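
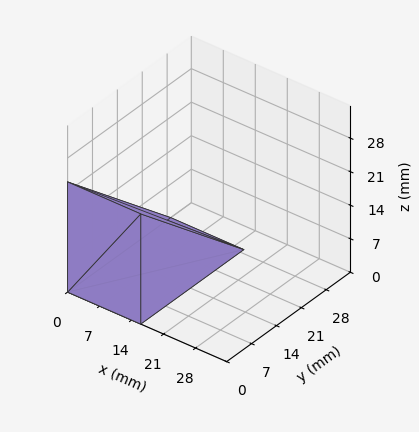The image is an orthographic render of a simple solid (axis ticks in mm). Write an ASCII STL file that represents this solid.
Reading the render: the shape is a wedge (ramp): 16 × 29 mm base, rising to 23 mm along the y=0 edge and sloping linearly to z=0 at y=29 (dimensions read to the nearest mm from the axis ticks). For the STL, each face is triangulated and given an outward normal.

solid part
  facet normal 0.0000 0.0000 -1.0000
    outer loop
      vertex 16.00 29.00 0.00
      vertex 16.00 0.00 0.00
      vertex 0.00 0.00 0.00
    endloop
  endfacet
  facet normal 0.0000 0.0000 -1.0000
    outer loop
      vertex 0.00 29.00 0.00
      vertex 16.00 29.00 0.00
      vertex 0.00 0.00 0.00
    endloop
  endfacet
  facet normal 0.0000 -1.0000 0.0000
    outer loop
      vertex 0.00 0.00 0.00
      vertex 16.00 0.00 0.00
      vertex 16.00 0.00 23.00
    endloop
  endfacet
  facet normal 0.0000 -1.0000 0.0000
    outer loop
      vertex 0.00 0.00 0.00
      vertex 16.00 0.00 23.00
      vertex 0.00 0.00 23.00
    endloop
  endfacet
  facet normal 0.0000 0.6214 0.7835
    outer loop
      vertex 0.00 0.00 23.00
      vertex 16.00 0.00 23.00
      vertex 16.00 29.00 0.00
    endloop
  endfacet
  facet normal 0.0000 0.6214 0.7835
    outer loop
      vertex 0.00 0.00 23.00
      vertex 16.00 29.00 0.00
      vertex 0.00 29.00 0.00
    endloop
  endfacet
  facet normal -1.0000 0.0000 0.0000
    outer loop
      vertex 0.00 0.00 23.00
      vertex 0.00 29.00 0.00
      vertex 0.00 0.00 0.00
    endloop
  endfacet
  facet normal 1.0000 0.0000 0.0000
    outer loop
      vertex 16.00 0.00 0.00
      vertex 16.00 29.00 0.00
      vertex 16.00 0.00 23.00
    endloop
  endfacet
endsolid part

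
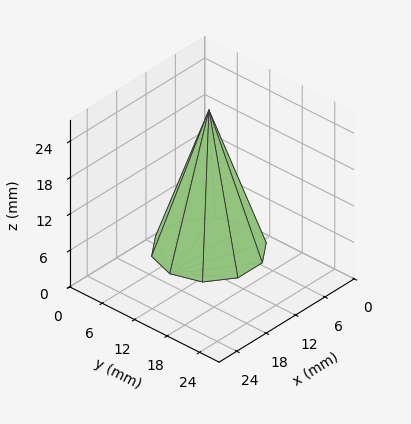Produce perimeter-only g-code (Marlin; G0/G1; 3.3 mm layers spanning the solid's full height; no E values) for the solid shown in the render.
Reading the render: the shape is a regular 10-sided pyramid, base circumscribed radius ≈ 8 mm, apex at z ≈ 23 mm (dimensions read to the nearest mm from the axis ticks). For the g-code, the solid's height is divided into equal slices at the stated Δz and each level perimeter traced with G1 moves after a G0 lift.

; perimeter-only toolpath
G21 ; units = mm
G90 ; absolute positioning
G28 ; home
; layer 1
G0 Z3.3
G0 X14.9 Y8.0
G1 X13.6 Y12.0
G1 X10.1 Y14.5
G1 X5.9 Y14.5
G1 X2.4 Y12.0
G1 X1.1 Y8.0
G1 X2.4 Y4.0
G1 X5.9 Y1.5
G1 X10.1 Y1.5
G1 X13.6 Y4.0
G1 X14.9 Y8.0
; layer 2
G0 Z6.6
G0 X13.7 Y8.0
G1 X12.6 Y11.4
G1 X9.8 Y13.4
G1 X6.2 Y13.4
G1 X3.4 Y11.4
G1 X2.3 Y8.0
G1 X3.4 Y4.6
G1 X6.2 Y2.6
G1 X9.8 Y2.6
G1 X12.6 Y4.6
G1 X13.7 Y8.0
; layer 3
G0 Z9.9
G0 X12.6 Y8.0
G1 X11.7 Y10.7
G1 X9.4 Y12.3
G1 X6.6 Y12.3
G1 X4.3 Y10.7
G1 X3.4 Y8.0
G1 X4.3 Y5.3
G1 X6.6 Y3.7
G1 X9.4 Y3.7
G1 X11.7 Y5.3
G1 X12.6 Y8.0
; layer 4
G0 Z13.1
G0 X11.4 Y8.0
G1 X10.8 Y10.0
G1 X9.1 Y11.3
G1 X6.9 Y11.3
G1 X5.2 Y10.0
G1 X4.6 Y8.0
G1 X5.2 Y6.0
G1 X6.9 Y4.7
G1 X9.1 Y4.7
G1 X10.8 Y6.0
G1 X11.4 Y8.0
; layer 5
G0 Z16.4
G0 X10.3 Y8.0
G1 X9.9 Y9.3
G1 X8.7 Y10.2
G1 X7.3 Y10.2
G1 X6.1 Y9.3
G1 X5.7 Y8.0
G1 X6.1 Y6.7
G1 X7.3 Y5.8
G1 X8.7 Y5.8
G1 X9.9 Y6.7
G1 X10.3 Y8.0
; layer 6
G0 Z19.7
G0 X9.1 Y8.0
G1 X8.9 Y8.7
G1 X8.4 Y9.1
G1 X7.6 Y9.1
G1 X7.1 Y8.7
G1 X6.9 Y8.0
G1 X7.1 Y7.3
G1 X7.6 Y6.9
G1 X8.4 Y6.9
G1 X8.9 Y7.3
G1 X9.1 Y8.0
M2 ; end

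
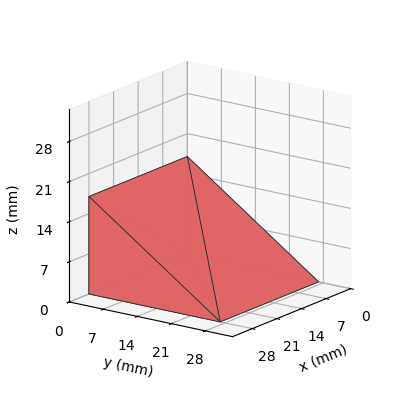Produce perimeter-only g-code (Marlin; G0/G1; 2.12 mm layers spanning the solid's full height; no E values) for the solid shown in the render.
Reading the render: the shape is a wedge (ramp): 28 × 27 mm base, rising to 17 mm along the y=0 edge and sloping linearly to z=0 at y=27 (dimensions read to the nearest mm from the axis ticks). For the g-code, the solid's height is divided into equal slices at the stated Δz and each level perimeter traced with G1 moves after a G0 lift.

; perimeter-only toolpath
G21 ; units = mm
G90 ; absolute positioning
G28 ; home
; layer 1
G0 Z2.12
G0 X0.00 Y0.00
G1 X28.00 Y0.00
G1 X28.00 Y23.62
G1 X0.00 Y23.62
G1 X0.00 Y0.00
; layer 2
G0 Z4.25
G0 X0.00 Y0.00
G1 X28.00 Y0.00
G1 X28.00 Y20.25
G1 X0.00 Y20.25
G1 X0.00 Y0.00
; layer 3
G0 Z6.38
G0 X0.00 Y0.00
G1 X28.00 Y0.00
G1 X28.00 Y16.88
G1 X0.00 Y16.88
G1 X0.00 Y0.00
; layer 4
G0 Z8.50
G0 X0.00 Y0.00
G1 X28.00 Y0.00
G1 X28.00 Y13.50
G1 X0.00 Y13.50
G1 X0.00 Y0.00
; layer 5
G0 Z10.62
G0 X0.00 Y0.00
G1 X28.00 Y0.00
G1 X28.00 Y10.12
G1 X0.00 Y10.12
G1 X0.00 Y0.00
; layer 6
G0 Z12.75
G0 X0.00 Y0.00
G1 X28.00 Y0.00
G1 X28.00 Y6.75
G1 X0.00 Y6.75
G1 X0.00 Y0.00
; layer 7
G0 Z14.88
G0 X0.00 Y0.00
G1 X28.00 Y0.00
G1 X28.00 Y3.38
G1 X0.00 Y3.38
G1 X0.00 Y0.00
M2 ; end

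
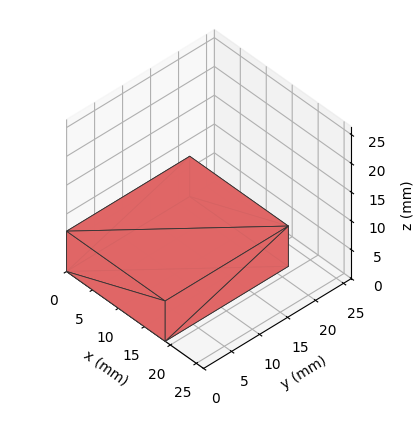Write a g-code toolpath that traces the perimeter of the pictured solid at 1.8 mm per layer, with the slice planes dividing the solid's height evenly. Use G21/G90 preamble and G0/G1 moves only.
Reading the render: the shape is a rectangular box, roughly 19 × 22 mm footprint and 7 mm tall (dimensions read to the nearest mm from the axis ticks). For the g-code, the solid's height is divided into equal slices at the stated Δz and each level perimeter traced with G1 moves after a G0 lift.

; perimeter-only toolpath
G21 ; units = mm
G90 ; absolute positioning
G28 ; home
; layer 1
G0 Z1.8
G0 X0.0 Y0.0
G1 X19.0 Y0.0
G1 X19.0 Y22.0
G1 X0.0 Y22.0
G1 X0.0 Y0.0
; layer 2
G0 Z3.5
G0 X0.0 Y0.0
G1 X19.0 Y0.0
G1 X19.0 Y22.0
G1 X0.0 Y22.0
G1 X0.0 Y0.0
; layer 3
G0 Z5.2
G0 X0.0 Y0.0
G1 X19.0 Y0.0
G1 X19.0 Y22.0
G1 X0.0 Y22.0
G1 X0.0 Y0.0
; layer 4
G0 Z7.0
G0 X0.0 Y0.0
G1 X19.0 Y0.0
G1 X19.0 Y22.0
G1 X0.0 Y22.0
G1 X0.0 Y0.0
M2 ; end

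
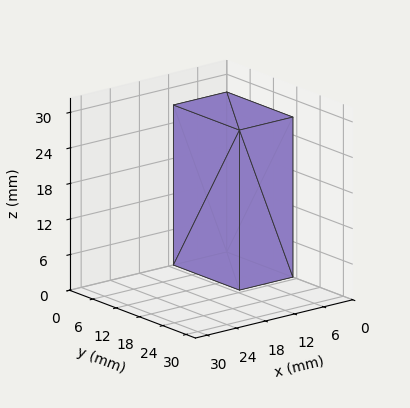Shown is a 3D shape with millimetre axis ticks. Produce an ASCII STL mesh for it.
Reading the render: the shape is a rectangular box, roughly 11 × 17 mm footprint and 27 mm tall (dimensions read to the nearest mm from the axis ticks). For the STL, each face is triangulated and given an outward normal.

solid part
  facet normal 0.0000 0.0000 -1.0000
    outer loop
      vertex 11.000 17.000 0.000
      vertex 11.000 0.000 0.000
      vertex 0.000 0.000 0.000
    endloop
  endfacet
  facet normal 0.0000 0.0000 -1.0000
    outer loop
      vertex 0.000 17.000 0.000
      vertex 11.000 17.000 0.000
      vertex 0.000 0.000 0.000
    endloop
  endfacet
  facet normal 0.0000 0.0000 1.0000
    outer loop
      vertex 0.000 0.000 27.000
      vertex 11.000 0.000 27.000
      vertex 11.000 17.000 27.000
    endloop
  endfacet
  facet normal 0.0000 0.0000 1.0000
    outer loop
      vertex 0.000 0.000 27.000
      vertex 11.000 17.000 27.000
      vertex 0.000 17.000 27.000
    endloop
  endfacet
  facet normal 0.0000 -1.0000 0.0000
    outer loop
      vertex 0.000 0.000 0.000
      vertex 11.000 0.000 0.000
      vertex 11.000 0.000 27.000
    endloop
  endfacet
  facet normal 0.0000 -1.0000 0.0000
    outer loop
      vertex 0.000 0.000 0.000
      vertex 11.000 0.000 27.000
      vertex 0.000 0.000 27.000
    endloop
  endfacet
  facet normal 0.0000 1.0000 0.0000
    outer loop
      vertex 11.000 17.000 27.000
      vertex 11.000 17.000 0.000
      vertex 0.000 17.000 0.000
    endloop
  endfacet
  facet normal 0.0000 1.0000 0.0000
    outer loop
      vertex 0.000 17.000 27.000
      vertex 11.000 17.000 27.000
      vertex 0.000 17.000 0.000
    endloop
  endfacet
  facet normal -1.0000 0.0000 0.0000
    outer loop
      vertex 0.000 17.000 27.000
      vertex 0.000 17.000 0.000
      vertex 0.000 0.000 0.000
    endloop
  endfacet
  facet normal -1.0000 0.0000 0.0000
    outer loop
      vertex 0.000 0.000 27.000
      vertex 0.000 17.000 27.000
      vertex 0.000 0.000 0.000
    endloop
  endfacet
  facet normal 1.0000 0.0000 0.0000
    outer loop
      vertex 11.000 0.000 0.000
      vertex 11.000 17.000 0.000
      vertex 11.000 17.000 27.000
    endloop
  endfacet
  facet normal 1.0000 0.0000 0.0000
    outer loop
      vertex 11.000 0.000 0.000
      vertex 11.000 17.000 27.000
      vertex 11.000 0.000 27.000
    endloop
  endfacet
endsolid part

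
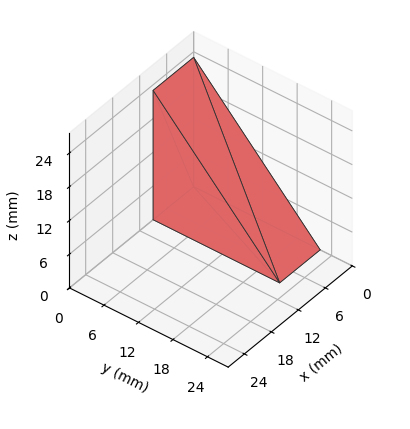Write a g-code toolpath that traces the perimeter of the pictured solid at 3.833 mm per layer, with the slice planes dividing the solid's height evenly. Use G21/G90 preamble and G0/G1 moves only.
Reading the render: the shape is a wedge (ramp): 9 × 22 mm base, rising to 23 mm along the y=0 edge and sloping linearly to z=0 at y=22 (dimensions read to the nearest mm from the axis ticks). For the g-code, the solid's height is divided into equal slices at the stated Δz and each level perimeter traced with G1 moves after a G0 lift.

; perimeter-only toolpath
G21 ; units = mm
G90 ; absolute positioning
G28 ; home
; layer 1
G0 Z3.833
G0 X0.000 Y0.000
G1 X9.000 Y0.000
G1 X9.000 Y18.333
G1 X0.000 Y18.333
G1 X0.000 Y0.000
; layer 2
G0 Z7.667
G0 X0.000 Y0.000
G1 X9.000 Y0.000
G1 X9.000 Y14.667
G1 X0.000 Y14.667
G1 X0.000 Y0.000
; layer 3
G0 Z11.500
G0 X0.000 Y0.000
G1 X9.000 Y0.000
G1 X9.000 Y11.000
G1 X0.000 Y11.000
G1 X0.000 Y0.000
; layer 4
G0 Z15.333
G0 X0.000 Y0.000
G1 X9.000 Y0.000
G1 X9.000 Y7.333
G1 X0.000 Y7.333
G1 X0.000 Y0.000
; layer 5
G0 Z19.167
G0 X0.000 Y0.000
G1 X9.000 Y0.000
G1 X9.000 Y3.667
G1 X0.000 Y3.667
G1 X0.000 Y0.000
M2 ; end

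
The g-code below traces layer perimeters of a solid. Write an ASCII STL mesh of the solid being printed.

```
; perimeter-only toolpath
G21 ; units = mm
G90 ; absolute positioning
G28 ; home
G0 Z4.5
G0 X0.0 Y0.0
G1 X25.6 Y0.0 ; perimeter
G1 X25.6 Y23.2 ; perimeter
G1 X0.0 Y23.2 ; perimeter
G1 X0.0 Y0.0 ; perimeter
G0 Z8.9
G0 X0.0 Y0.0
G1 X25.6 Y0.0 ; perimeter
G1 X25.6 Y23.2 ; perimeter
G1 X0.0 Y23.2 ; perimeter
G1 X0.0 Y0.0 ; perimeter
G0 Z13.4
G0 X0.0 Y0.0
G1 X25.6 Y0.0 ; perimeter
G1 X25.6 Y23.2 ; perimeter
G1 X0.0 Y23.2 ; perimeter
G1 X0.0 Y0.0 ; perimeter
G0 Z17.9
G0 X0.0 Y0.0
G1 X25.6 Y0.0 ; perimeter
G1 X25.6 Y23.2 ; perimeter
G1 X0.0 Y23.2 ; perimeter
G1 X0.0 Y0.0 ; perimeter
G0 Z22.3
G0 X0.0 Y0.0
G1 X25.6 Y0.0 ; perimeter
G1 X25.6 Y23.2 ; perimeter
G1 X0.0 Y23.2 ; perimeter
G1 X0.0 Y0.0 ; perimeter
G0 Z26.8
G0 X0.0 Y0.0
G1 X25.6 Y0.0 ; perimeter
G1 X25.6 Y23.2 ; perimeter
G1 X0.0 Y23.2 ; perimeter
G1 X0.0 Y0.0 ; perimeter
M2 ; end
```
solid part
  facet normal 0.0000 0.0000 -1.0000
    outer loop
      vertex 25.6 23.2 0.0
      vertex 25.6 0.0 0.0
      vertex 0.0 0.0 0.0
    endloop
  endfacet
  facet normal 0.0000 0.0000 -1.0000
    outer loop
      vertex 0.0 23.2 0.0
      vertex 25.6 23.2 0.0
      vertex 0.0 0.0 0.0
    endloop
  endfacet
  facet normal 0.0000 0.0000 1.0000
    outer loop
      vertex 0.0 0.0 26.8
      vertex 25.6 0.0 26.8
      vertex 25.6 23.2 26.8
    endloop
  endfacet
  facet normal 0.0000 0.0000 1.0000
    outer loop
      vertex 0.0 0.0 26.8
      vertex 25.6 23.2 26.8
      vertex 0.0 23.2 26.8
    endloop
  endfacet
  facet normal 0.0000 -1.0000 0.0000
    outer loop
      vertex 0.0 0.0 0.0
      vertex 25.6 0.0 0.0
      vertex 25.6 0.0 26.8
    endloop
  endfacet
  facet normal 0.0000 -1.0000 0.0000
    outer loop
      vertex 0.0 0.0 0.0
      vertex 25.6 0.0 26.8
      vertex 0.0 0.0 26.8
    endloop
  endfacet
  facet normal 0.0000 1.0000 0.0000
    outer loop
      vertex 25.6 23.2 26.8
      vertex 25.6 23.2 0.0
      vertex 0.0 23.2 0.0
    endloop
  endfacet
  facet normal 0.0000 1.0000 0.0000
    outer loop
      vertex 0.0 23.2 26.8
      vertex 25.6 23.2 26.8
      vertex 0.0 23.2 0.0
    endloop
  endfacet
  facet normal -1.0000 0.0000 0.0000
    outer loop
      vertex 0.0 23.2 26.8
      vertex 0.0 23.2 0.0
      vertex 0.0 0.0 0.0
    endloop
  endfacet
  facet normal -1.0000 0.0000 0.0000
    outer loop
      vertex 0.0 0.0 26.8
      vertex 0.0 23.2 26.8
      vertex 0.0 0.0 0.0
    endloop
  endfacet
  facet normal 1.0000 0.0000 0.0000
    outer loop
      vertex 25.6 0.0 0.0
      vertex 25.6 23.2 0.0
      vertex 25.6 23.2 26.8
    endloop
  endfacet
  facet normal 1.0000 0.0000 0.0000
    outer loop
      vertex 25.6 0.0 0.0
      vertex 25.6 23.2 26.8
      vertex 25.6 0.0 26.8
    endloop
  endfacet
endsolid part

The G0 Z moves step by Δz≈4.5 mm. Every layer's G1 loop is the same polygon, so the solid is a straight extrusion of it from z=0 to z≈26.8. Closing with flat bottom and top caps and triangulating gives 12 facets — a rectangular box, roughly 25.6 × 23.2 mm footprint and 26.8 mm tall.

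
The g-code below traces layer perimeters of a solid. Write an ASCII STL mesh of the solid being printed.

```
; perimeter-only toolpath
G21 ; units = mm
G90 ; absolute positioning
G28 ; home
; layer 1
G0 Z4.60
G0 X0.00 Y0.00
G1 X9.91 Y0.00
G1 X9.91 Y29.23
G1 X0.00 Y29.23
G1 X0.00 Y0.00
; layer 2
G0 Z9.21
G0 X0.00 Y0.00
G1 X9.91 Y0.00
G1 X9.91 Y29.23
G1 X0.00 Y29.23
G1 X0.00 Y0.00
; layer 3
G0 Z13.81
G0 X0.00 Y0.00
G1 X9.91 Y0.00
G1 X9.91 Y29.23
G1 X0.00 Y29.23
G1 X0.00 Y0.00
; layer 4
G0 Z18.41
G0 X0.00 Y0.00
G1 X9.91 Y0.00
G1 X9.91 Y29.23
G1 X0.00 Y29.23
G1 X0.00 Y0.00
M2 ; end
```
solid part
  facet normal 0.0000 0.0000 -1.0000
    outer loop
      vertex 9.91 29.23 0.00
      vertex 9.91 0.00 0.00
      vertex 0.00 0.00 0.00
    endloop
  endfacet
  facet normal 0.0000 0.0000 -1.0000
    outer loop
      vertex 0.00 29.23 0.00
      vertex 9.91 29.23 0.00
      vertex 0.00 0.00 0.00
    endloop
  endfacet
  facet normal 0.0000 0.0000 1.0000
    outer loop
      vertex 0.00 0.00 18.41
      vertex 9.91 0.00 18.41
      vertex 9.91 29.23 18.41
    endloop
  endfacet
  facet normal 0.0000 0.0000 1.0000
    outer loop
      vertex 0.00 0.00 18.41
      vertex 9.91 29.23 18.41
      vertex 0.00 29.23 18.41
    endloop
  endfacet
  facet normal 0.0000 -1.0000 0.0000
    outer loop
      vertex 0.00 0.00 0.00
      vertex 9.91 0.00 0.00
      vertex 9.91 0.00 18.41
    endloop
  endfacet
  facet normal 0.0000 -1.0000 0.0000
    outer loop
      vertex 0.00 0.00 0.00
      vertex 9.91 0.00 18.41
      vertex 0.00 0.00 18.41
    endloop
  endfacet
  facet normal 0.0000 1.0000 0.0000
    outer loop
      vertex 9.91 29.23 18.41
      vertex 9.91 29.23 0.00
      vertex 0.00 29.23 0.00
    endloop
  endfacet
  facet normal 0.0000 1.0000 0.0000
    outer loop
      vertex 0.00 29.23 18.41
      vertex 9.91 29.23 18.41
      vertex 0.00 29.23 0.00
    endloop
  endfacet
  facet normal -1.0000 0.0000 0.0000
    outer loop
      vertex 0.00 29.23 18.41
      vertex 0.00 29.23 0.00
      vertex 0.00 0.00 0.00
    endloop
  endfacet
  facet normal -1.0000 0.0000 0.0000
    outer loop
      vertex 0.00 0.00 18.41
      vertex 0.00 29.23 18.41
      vertex 0.00 0.00 0.00
    endloop
  endfacet
  facet normal 1.0000 0.0000 0.0000
    outer loop
      vertex 9.91 0.00 0.00
      vertex 9.91 29.23 0.00
      vertex 9.91 29.23 18.41
    endloop
  endfacet
  facet normal 1.0000 0.0000 0.0000
    outer loop
      vertex 9.91 0.00 0.00
      vertex 9.91 29.23 18.41
      vertex 9.91 0.00 18.41
    endloop
  endfacet
endsolid part

The G0 Z moves step by Δz≈4.60 mm. Every layer's G1 loop is the same polygon, so the solid is a straight extrusion of it from z=0 to z≈18.4. Closing with flat bottom and top caps and triangulating gives 12 facets — a rectangular box, roughly 9.91 × 29.2 mm footprint and 18.4 mm tall.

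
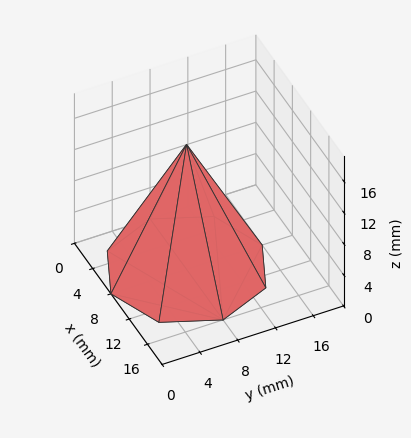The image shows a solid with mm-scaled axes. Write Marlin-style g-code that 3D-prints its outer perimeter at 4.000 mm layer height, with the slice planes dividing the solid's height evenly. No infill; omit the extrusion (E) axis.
Reading the render: the shape is a regular 8-sided pyramid, base circumscribed radius ≈ 8 mm, apex at z ≈ 16 mm (dimensions read to the nearest mm from the axis ticks). For the g-code, the solid's height is divided into equal slices at the stated Δz and each level perimeter traced with G1 moves after a G0 lift.

; perimeter-only toolpath
G21 ; units = mm
G90 ; absolute positioning
G28 ; home
; layer 1
G0 Z4.000
G0 X14.000 Y8.000
G1 X12.243 Y12.243
G1 X8.000 Y14.000
G1 X3.757 Y12.243
G1 X2.000 Y8.000
G1 X3.757 Y3.757
G1 X8.000 Y2.000
G1 X12.243 Y3.757
G1 X14.000 Y8.000
; layer 2
G0 Z8.000
G0 X12.000 Y8.000
G1 X10.829 Y10.829
G1 X8.000 Y12.000
G1 X5.171 Y10.829
G1 X4.000 Y8.000
G1 X5.171 Y5.171
G1 X8.000 Y4.000
G1 X10.829 Y5.171
G1 X12.000 Y8.000
; layer 3
G0 Z12.000
G0 X10.000 Y8.000
G1 X9.414 Y9.414
G1 X8.000 Y10.000
G1 X6.586 Y9.414
G1 X6.000 Y8.000
G1 X6.586 Y6.586
G1 X8.000 Y6.000
G1 X9.414 Y6.586
G1 X10.000 Y8.000
M2 ; end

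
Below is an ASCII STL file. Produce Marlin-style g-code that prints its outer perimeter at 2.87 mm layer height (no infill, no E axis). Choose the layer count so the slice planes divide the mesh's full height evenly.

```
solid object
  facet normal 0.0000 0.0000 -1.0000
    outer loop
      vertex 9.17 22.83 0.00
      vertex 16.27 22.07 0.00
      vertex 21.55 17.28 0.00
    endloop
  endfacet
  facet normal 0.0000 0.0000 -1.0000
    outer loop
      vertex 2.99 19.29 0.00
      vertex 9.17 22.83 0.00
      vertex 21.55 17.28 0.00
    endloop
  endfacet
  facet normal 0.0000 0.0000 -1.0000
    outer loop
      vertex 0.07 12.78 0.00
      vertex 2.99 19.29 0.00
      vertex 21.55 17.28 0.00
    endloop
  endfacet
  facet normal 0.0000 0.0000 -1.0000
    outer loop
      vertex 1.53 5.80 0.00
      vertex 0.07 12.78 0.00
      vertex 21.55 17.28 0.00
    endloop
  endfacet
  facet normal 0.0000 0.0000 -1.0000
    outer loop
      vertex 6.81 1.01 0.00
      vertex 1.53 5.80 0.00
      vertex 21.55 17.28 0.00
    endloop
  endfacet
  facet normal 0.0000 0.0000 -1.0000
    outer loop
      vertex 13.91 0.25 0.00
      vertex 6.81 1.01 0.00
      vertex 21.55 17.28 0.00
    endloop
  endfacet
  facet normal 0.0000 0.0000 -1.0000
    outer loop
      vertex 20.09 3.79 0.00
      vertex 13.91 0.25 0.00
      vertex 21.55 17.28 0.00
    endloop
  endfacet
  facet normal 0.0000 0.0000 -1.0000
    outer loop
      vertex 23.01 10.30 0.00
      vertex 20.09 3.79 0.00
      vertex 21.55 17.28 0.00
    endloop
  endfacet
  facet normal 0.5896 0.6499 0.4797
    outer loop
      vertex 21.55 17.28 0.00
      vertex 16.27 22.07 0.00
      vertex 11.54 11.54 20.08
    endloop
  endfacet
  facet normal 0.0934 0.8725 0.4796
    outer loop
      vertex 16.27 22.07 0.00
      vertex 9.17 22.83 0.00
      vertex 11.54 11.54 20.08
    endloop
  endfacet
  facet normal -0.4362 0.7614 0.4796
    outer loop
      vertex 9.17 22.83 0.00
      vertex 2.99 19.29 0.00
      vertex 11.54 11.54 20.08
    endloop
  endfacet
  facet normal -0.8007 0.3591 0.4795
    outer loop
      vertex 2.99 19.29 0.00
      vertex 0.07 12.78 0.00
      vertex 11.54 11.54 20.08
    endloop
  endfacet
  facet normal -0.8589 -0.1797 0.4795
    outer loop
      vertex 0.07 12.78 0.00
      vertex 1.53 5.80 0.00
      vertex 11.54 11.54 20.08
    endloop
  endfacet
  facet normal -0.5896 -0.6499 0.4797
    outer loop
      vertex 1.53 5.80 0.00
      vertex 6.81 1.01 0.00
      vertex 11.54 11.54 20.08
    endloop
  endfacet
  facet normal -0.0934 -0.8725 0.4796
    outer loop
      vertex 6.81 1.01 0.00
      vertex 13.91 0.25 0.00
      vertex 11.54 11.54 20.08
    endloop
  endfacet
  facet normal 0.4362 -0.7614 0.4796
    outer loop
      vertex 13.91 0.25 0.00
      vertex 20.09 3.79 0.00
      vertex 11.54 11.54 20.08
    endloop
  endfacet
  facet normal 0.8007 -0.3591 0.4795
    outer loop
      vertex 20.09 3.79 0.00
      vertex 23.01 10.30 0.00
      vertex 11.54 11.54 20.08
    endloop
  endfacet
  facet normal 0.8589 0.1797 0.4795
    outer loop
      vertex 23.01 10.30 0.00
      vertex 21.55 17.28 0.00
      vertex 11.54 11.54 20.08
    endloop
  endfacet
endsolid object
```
; perimeter-only toolpath
G21 ; units = mm
G90 ; absolute positioning
G28 ; home
; layer 1
G0 Z2.87
G0 X20.12 Y16.46
G1 X15.59 Y20.57
G1 X9.51 Y21.22
G1 X4.21 Y18.18
G1 X1.71 Y12.60
G1 X2.96 Y6.62
G1 X7.49 Y2.51
G1 X13.57 Y1.86
G1 X18.87 Y4.90
G1 X21.37 Y10.48
G1 X20.12 Y16.46
; layer 2
G0 Z5.74
G0 X18.69 Y15.64
G1 X14.92 Y19.06
G1 X9.85 Y19.60
G1 X5.43 Y17.08
G1 X3.35 Y12.43
G1 X4.39 Y7.44
G1 X8.16 Y4.02
G1 X13.23 Y3.48
G1 X17.65 Y6.00
G1 X19.73 Y10.65
G1 X18.69 Y15.64
; layer 3
G0 Z8.61
G0 X17.26 Y14.82
G1 X14.24 Y17.56
G1 X10.19 Y17.99
G1 X6.65 Y15.97
G1 X4.99 Y12.25
G1 X5.82 Y8.26
G1 X8.84 Y5.52
G1 X12.89 Y5.09
G1 X16.43 Y7.11
G1 X18.09 Y10.83
G1 X17.26 Y14.82
; layer 4
G0 Z11.47
G0 X15.83 Y14.00
G1 X13.57 Y16.05
G1 X10.52 Y16.38
G1 X7.88 Y14.86
G1 X6.62 Y12.07
G1 X7.25 Y9.08
G1 X9.51 Y7.03
G1 X12.56 Y6.70
G1 X15.20 Y8.22
G1 X16.46 Y11.01
G1 X15.83 Y14.00
; layer 5
G0 Z14.34
G0 X14.40 Y13.18
G1 X12.89 Y14.55
G1 X10.86 Y14.77
G1 X9.10 Y13.75
G1 X8.26 Y11.89
G1 X8.68 Y9.90
G1 X10.19 Y8.53
G1 X12.22 Y8.31
G1 X13.98 Y9.33
G1 X14.82 Y11.19
G1 X14.40 Y13.18
; layer 6
G0 Z17.21
G0 X12.97 Y12.36
G1 X12.22 Y13.04
G1 X11.20 Y13.15
G1 X10.32 Y12.65
G1 X9.90 Y11.72
G1 X10.11 Y10.72
G1 X10.86 Y10.04
G1 X11.88 Y9.93
G1 X12.76 Y10.43
G1 X13.18 Y11.36
G1 X12.97 Y12.36
M2 ; end

The solid is a regular 10-sided pyramid, base circumscribed radius ≈ 11.5 mm, apex at z ≈ 20.1 mm. Slicing at Δz = 2.87 mm — 7 equal slices spanning the solid's height, so layer i sits at z = i·h/7 — gives 6 non-empty perimeters. Each is a 10-segment closed polygon; G0 lifts to the layer z and rapids to the start vertex, then G1 traces the edges. The cross-section shrinks linearly with z (the slice at the apex is degenerate and omitted).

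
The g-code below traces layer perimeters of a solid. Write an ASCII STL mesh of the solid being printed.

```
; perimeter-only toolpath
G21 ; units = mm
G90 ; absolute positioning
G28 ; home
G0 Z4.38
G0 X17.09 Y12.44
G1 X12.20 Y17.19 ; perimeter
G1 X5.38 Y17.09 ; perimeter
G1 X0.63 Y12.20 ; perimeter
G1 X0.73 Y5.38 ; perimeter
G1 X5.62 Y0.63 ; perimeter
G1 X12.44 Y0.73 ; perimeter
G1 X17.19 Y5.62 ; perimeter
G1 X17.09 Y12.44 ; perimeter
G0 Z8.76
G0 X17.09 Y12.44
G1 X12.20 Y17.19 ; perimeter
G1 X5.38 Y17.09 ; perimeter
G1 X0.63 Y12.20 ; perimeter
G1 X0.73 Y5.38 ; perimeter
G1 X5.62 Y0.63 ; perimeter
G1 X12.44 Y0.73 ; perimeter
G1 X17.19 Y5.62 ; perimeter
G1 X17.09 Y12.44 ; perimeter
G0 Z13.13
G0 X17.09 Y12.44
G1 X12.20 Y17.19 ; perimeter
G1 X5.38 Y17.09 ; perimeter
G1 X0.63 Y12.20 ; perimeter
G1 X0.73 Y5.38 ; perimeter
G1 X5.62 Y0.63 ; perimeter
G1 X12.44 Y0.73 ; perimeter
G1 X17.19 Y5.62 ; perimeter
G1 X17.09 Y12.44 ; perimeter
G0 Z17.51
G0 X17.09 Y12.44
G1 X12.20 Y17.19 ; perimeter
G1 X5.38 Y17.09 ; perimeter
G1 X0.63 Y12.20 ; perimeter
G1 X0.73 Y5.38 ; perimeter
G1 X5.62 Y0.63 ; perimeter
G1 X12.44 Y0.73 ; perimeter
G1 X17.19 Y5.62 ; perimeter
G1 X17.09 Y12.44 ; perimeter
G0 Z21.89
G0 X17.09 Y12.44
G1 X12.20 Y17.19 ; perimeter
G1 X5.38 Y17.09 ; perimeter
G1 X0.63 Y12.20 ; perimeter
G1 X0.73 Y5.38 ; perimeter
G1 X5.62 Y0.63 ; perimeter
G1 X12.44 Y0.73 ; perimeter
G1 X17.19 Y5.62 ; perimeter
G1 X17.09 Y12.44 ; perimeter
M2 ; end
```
solid part
  facet normal 0.0000 0.0000 -1.0000
    outer loop
      vertex 5.38 17.09 0.00
      vertex 12.20 17.19 0.00
      vertex 17.09 12.44 0.00
    endloop
  endfacet
  facet normal 0.0000 0.0000 -1.0000
    outer loop
      vertex 0.63 12.20 0.00
      vertex 5.38 17.09 0.00
      vertex 17.09 12.44 0.00
    endloop
  endfacet
  facet normal 0.0000 0.0000 -1.0000
    outer loop
      vertex 0.73 5.38 0.00
      vertex 0.63 12.20 0.00
      vertex 17.09 12.44 0.00
    endloop
  endfacet
  facet normal 0.0000 0.0000 -1.0000
    outer loop
      vertex 5.62 0.63 0.00
      vertex 0.73 5.38 0.00
      vertex 17.09 12.44 0.00
    endloop
  endfacet
  facet normal 0.0000 0.0000 -1.0000
    outer loop
      vertex 12.44 0.73 0.00
      vertex 5.62 0.63 0.00
      vertex 17.09 12.44 0.00
    endloop
  endfacet
  facet normal 0.0000 0.0000 -1.0000
    outer loop
      vertex 17.19 5.62 0.00
      vertex 12.44 0.73 0.00
      vertex 17.09 12.44 0.00
    endloop
  endfacet
  facet normal 0.0000 0.0000 1.0000
    outer loop
      vertex 17.09 12.44 21.89
      vertex 12.20 17.19 21.89
      vertex 5.38 17.09 21.89
    endloop
  endfacet
  facet normal 0.0000 0.0000 1.0000
    outer loop
      vertex 17.09 12.44 21.89
      vertex 5.38 17.09 21.89
      vertex 0.63 12.20 21.89
    endloop
  endfacet
  facet normal 0.0000 0.0000 1.0000
    outer loop
      vertex 17.09 12.44 21.89
      vertex 0.63 12.20 21.89
      vertex 0.73 5.38 21.89
    endloop
  endfacet
  facet normal 0.0000 0.0000 1.0000
    outer loop
      vertex 17.09 12.44 21.89
      vertex 0.73 5.38 21.89
      vertex 5.62 0.63 21.89
    endloop
  endfacet
  facet normal 0.0000 0.0000 1.0000
    outer loop
      vertex 17.09 12.44 21.89
      vertex 5.62 0.63 21.89
      vertex 12.44 0.73 21.89
    endloop
  endfacet
  facet normal 0.0000 0.0000 1.0000
    outer loop
      vertex 17.09 12.44 21.89
      vertex 12.44 0.73 21.89
      vertex 17.19 5.62 21.89
    endloop
  endfacet
  facet normal 0.6968 0.7173 0.0000
    outer loop
      vertex 17.09 12.44 0.00
      vertex 12.20 17.19 0.00
      vertex 12.20 17.19 21.89
    endloop
  endfacet
  facet normal 0.6968 0.7173 0.0000
    outer loop
      vertex 17.09 12.44 0.00
      vertex 12.20 17.19 21.89
      vertex 17.09 12.44 21.89
    endloop
  endfacet
  facet normal -0.0147 0.9999 0.0000
    outer loop
      vertex 12.20 17.19 0.00
      vertex 5.38 17.09 0.00
      vertex 5.38 17.09 21.89
    endloop
  endfacet
  facet normal -0.0147 0.9999 0.0000
    outer loop
      vertex 12.20 17.19 0.00
      vertex 5.38 17.09 21.89
      vertex 12.20 17.19 21.89
    endloop
  endfacet
  facet normal -0.7173 0.6968 0.0000
    outer loop
      vertex 5.38 17.09 0.00
      vertex 0.63 12.20 0.00
      vertex 0.63 12.20 21.89
    endloop
  endfacet
  facet normal -0.7173 0.6968 0.0000
    outer loop
      vertex 5.38 17.09 0.00
      vertex 0.63 12.20 21.89
      vertex 5.38 17.09 21.89
    endloop
  endfacet
  facet normal -0.9999 -0.0147 0.0000
    outer loop
      vertex 0.63 12.20 0.00
      vertex 0.73 5.38 0.00
      vertex 0.73 5.38 21.89
    endloop
  endfacet
  facet normal -0.9999 -0.0147 0.0000
    outer loop
      vertex 0.63 12.20 0.00
      vertex 0.73 5.38 21.89
      vertex 0.63 12.20 21.89
    endloop
  endfacet
  facet normal -0.6968 -0.7173 0.0000
    outer loop
      vertex 0.73 5.38 0.00
      vertex 5.62 0.63 0.00
      vertex 5.62 0.63 21.89
    endloop
  endfacet
  facet normal -0.6968 -0.7173 0.0000
    outer loop
      vertex 0.73 5.38 0.00
      vertex 5.62 0.63 21.89
      vertex 0.73 5.38 21.89
    endloop
  endfacet
  facet normal 0.0147 -0.9999 0.0000
    outer loop
      vertex 5.62 0.63 0.00
      vertex 12.44 0.73 0.00
      vertex 12.44 0.73 21.89
    endloop
  endfacet
  facet normal 0.0147 -0.9999 0.0000
    outer loop
      vertex 5.62 0.63 0.00
      vertex 12.44 0.73 21.89
      vertex 5.62 0.63 21.89
    endloop
  endfacet
  facet normal 0.7173 -0.6968 0.0000
    outer loop
      vertex 12.44 0.73 0.00
      vertex 17.19 5.62 0.00
      vertex 17.19 5.62 21.89
    endloop
  endfacet
  facet normal 0.7173 -0.6968 0.0000
    outer loop
      vertex 12.44 0.73 0.00
      vertex 17.19 5.62 21.89
      vertex 12.44 0.73 21.89
    endloop
  endfacet
  facet normal 0.9999 0.0147 0.0000
    outer loop
      vertex 17.19 5.62 0.00
      vertex 17.09 12.44 0.00
      vertex 17.09 12.44 21.89
    endloop
  endfacet
  facet normal 0.9999 0.0147 0.0000
    outer loop
      vertex 17.19 5.62 0.00
      vertex 17.09 12.44 21.89
      vertex 17.19 5.62 21.89
    endloop
  endfacet
endsolid part

The G0 Z moves step by Δz≈4.38 mm. Every layer's G1 loop is the same polygon, so the solid is a straight extrusion of it from z=0 to z≈21.9. Closing with flat bottom and top caps and triangulating gives 28 facets — a regular 8-sided prism (a cylinder approximated with 8 flat sides), circumscribed radius ≈ 8.91 mm, height ≈ 21.9 mm.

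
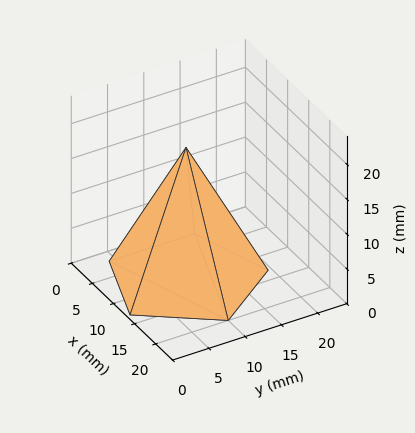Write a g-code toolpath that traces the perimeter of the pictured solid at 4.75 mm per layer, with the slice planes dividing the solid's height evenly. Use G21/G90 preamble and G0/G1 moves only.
Reading the render: the shape is a regular 5-sided pyramid, base circumscribed radius ≈ 10 mm, apex at z ≈ 19 mm (dimensions read to the nearest mm from the axis ticks). For the g-code, the solid's height is divided into equal slices at the stated Δz and each level perimeter traced with G1 moves after a G0 lift.

; perimeter-only toolpath
G21 ; units = mm
G90 ; absolute positioning
G28 ; home
; layer 1
G0 Z4.75
G0 X17.50 Y10.00
G1 X12.32 Y17.13
G1 X3.93 Y14.41
G1 X3.93 Y5.59
G1 X12.32 Y2.87
G1 X17.50 Y10.00
; layer 2
G0 Z9.50
G0 X15.00 Y10.00
G1 X11.54 Y14.76
G1 X5.96 Y12.94
G1 X5.96 Y7.06
G1 X11.54 Y5.25
G1 X15.00 Y10.00
; layer 3
G0 Z14.25
G0 X12.50 Y10.00
G1 X10.77 Y12.38
G1 X7.98 Y11.47
G1 X7.98 Y8.53
G1 X10.77 Y7.62
G1 X12.50 Y10.00
M2 ; end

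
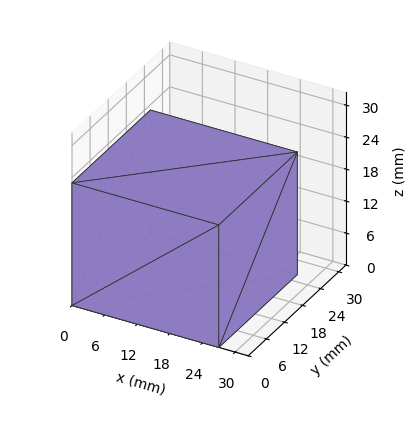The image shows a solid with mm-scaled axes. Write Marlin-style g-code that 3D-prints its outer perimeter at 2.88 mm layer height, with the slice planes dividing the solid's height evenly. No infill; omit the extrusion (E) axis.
Reading the render: the shape is a rectangular box, roughly 27 × 26 mm footprint and 23 mm tall (dimensions read to the nearest mm from the axis ticks). For the g-code, the solid's height is divided into equal slices at the stated Δz and each level perimeter traced with G1 moves after a G0 lift.

; perimeter-only toolpath
G21 ; units = mm
G90 ; absolute positioning
G28 ; home
; layer 1
G0 Z2.88
G0 X0.00 Y0.00
G1 X27.00 Y0.00
G1 X27.00 Y26.00
G1 X0.00 Y26.00
G1 X0.00 Y0.00
; layer 2
G0 Z5.75
G0 X0.00 Y0.00
G1 X27.00 Y0.00
G1 X27.00 Y26.00
G1 X0.00 Y26.00
G1 X0.00 Y0.00
; layer 3
G0 Z8.62
G0 X0.00 Y0.00
G1 X27.00 Y0.00
G1 X27.00 Y26.00
G1 X0.00 Y26.00
G1 X0.00 Y0.00
; layer 4
G0 Z11.50
G0 X0.00 Y0.00
G1 X27.00 Y0.00
G1 X27.00 Y26.00
G1 X0.00 Y26.00
G1 X0.00 Y0.00
; layer 5
G0 Z14.38
G0 X0.00 Y0.00
G1 X27.00 Y0.00
G1 X27.00 Y26.00
G1 X0.00 Y26.00
G1 X0.00 Y0.00
; layer 6
G0 Z17.25
G0 X0.00 Y0.00
G1 X27.00 Y0.00
G1 X27.00 Y26.00
G1 X0.00 Y26.00
G1 X0.00 Y0.00
; layer 7
G0 Z20.12
G0 X0.00 Y0.00
G1 X27.00 Y0.00
G1 X27.00 Y26.00
G1 X0.00 Y26.00
G1 X0.00 Y0.00
; layer 8
G0 Z23.00
G0 X0.00 Y0.00
G1 X27.00 Y0.00
G1 X27.00 Y26.00
G1 X0.00 Y26.00
G1 X0.00 Y0.00
M2 ; end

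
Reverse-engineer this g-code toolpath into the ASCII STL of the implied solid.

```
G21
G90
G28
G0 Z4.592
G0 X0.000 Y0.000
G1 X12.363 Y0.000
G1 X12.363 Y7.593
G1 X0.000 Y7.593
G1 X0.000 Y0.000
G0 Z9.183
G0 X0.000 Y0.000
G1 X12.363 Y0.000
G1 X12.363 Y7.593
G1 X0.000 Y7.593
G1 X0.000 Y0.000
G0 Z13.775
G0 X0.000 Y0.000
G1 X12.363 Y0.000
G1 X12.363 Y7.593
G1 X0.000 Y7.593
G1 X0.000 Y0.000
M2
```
solid part
  facet normal 0.0000 0.0000 -1.0000
    outer loop
      vertex 12.363 7.593 0.000
      vertex 12.363 0.000 0.000
      vertex 0.000 0.000 0.000
    endloop
  endfacet
  facet normal 0.0000 0.0000 -1.0000
    outer loop
      vertex 0.000 7.593 0.000
      vertex 12.363 7.593 0.000
      vertex 0.000 0.000 0.000
    endloop
  endfacet
  facet normal 0.0000 0.0000 1.0000
    outer loop
      vertex 0.000 0.000 13.775
      vertex 12.363 0.000 13.775
      vertex 12.363 7.593 13.775
    endloop
  endfacet
  facet normal 0.0000 0.0000 1.0000
    outer loop
      vertex 0.000 0.000 13.775
      vertex 12.363 7.593 13.775
      vertex 0.000 7.593 13.775
    endloop
  endfacet
  facet normal 0.0000 -1.0000 0.0000
    outer loop
      vertex 0.000 0.000 0.000
      vertex 12.363 0.000 0.000
      vertex 12.363 0.000 13.775
    endloop
  endfacet
  facet normal 0.0000 -1.0000 0.0000
    outer loop
      vertex 0.000 0.000 0.000
      vertex 12.363 0.000 13.775
      vertex 0.000 0.000 13.775
    endloop
  endfacet
  facet normal 0.0000 1.0000 0.0000
    outer loop
      vertex 12.363 7.593 13.775
      vertex 12.363 7.593 0.000
      vertex 0.000 7.593 0.000
    endloop
  endfacet
  facet normal 0.0000 1.0000 0.0000
    outer loop
      vertex 0.000 7.593 13.775
      vertex 12.363 7.593 13.775
      vertex 0.000 7.593 0.000
    endloop
  endfacet
  facet normal -1.0000 0.0000 0.0000
    outer loop
      vertex 0.000 7.593 13.775
      vertex 0.000 7.593 0.000
      vertex 0.000 0.000 0.000
    endloop
  endfacet
  facet normal -1.0000 0.0000 0.0000
    outer loop
      vertex 0.000 0.000 13.775
      vertex 0.000 7.593 13.775
      vertex 0.000 0.000 0.000
    endloop
  endfacet
  facet normal 1.0000 0.0000 0.0000
    outer loop
      vertex 12.363 0.000 0.000
      vertex 12.363 7.593 0.000
      vertex 12.363 7.593 13.775
    endloop
  endfacet
  facet normal 1.0000 0.0000 0.0000
    outer loop
      vertex 12.363 0.000 0.000
      vertex 12.363 7.593 13.775
      vertex 12.363 0.000 13.775
    endloop
  endfacet
endsolid part

The G0 Z moves step by Δz≈4.592 mm. Every layer's G1 loop is the same polygon, so the solid is a straight extrusion of it from z=0 to z≈13.8. Closing with flat bottom and top caps and triangulating gives 12 facets — a rectangular box, roughly 12.4 × 7.59 mm footprint and 13.8 mm tall.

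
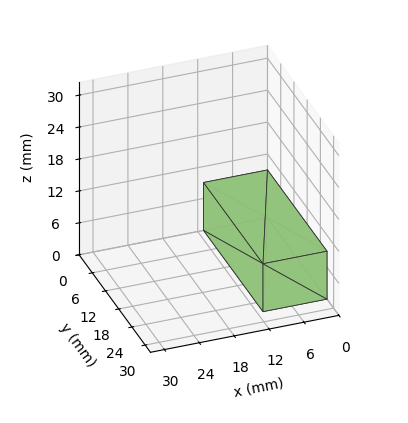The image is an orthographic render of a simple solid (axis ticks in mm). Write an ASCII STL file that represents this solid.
Reading the render: the shape is a rectangular box, roughly 11 × 27 mm footprint and 9 mm tall (dimensions read to the nearest mm from the axis ticks). For the STL, each face is triangulated and given an outward normal.

solid part
  facet normal 0.0000 0.0000 -1.0000
    outer loop
      vertex 11.000 27.000 0.000
      vertex 11.000 0.000 0.000
      vertex 0.000 0.000 0.000
    endloop
  endfacet
  facet normal 0.0000 0.0000 -1.0000
    outer loop
      vertex 0.000 27.000 0.000
      vertex 11.000 27.000 0.000
      vertex 0.000 0.000 0.000
    endloop
  endfacet
  facet normal 0.0000 0.0000 1.0000
    outer loop
      vertex 0.000 0.000 9.000
      vertex 11.000 0.000 9.000
      vertex 11.000 27.000 9.000
    endloop
  endfacet
  facet normal 0.0000 0.0000 1.0000
    outer loop
      vertex 0.000 0.000 9.000
      vertex 11.000 27.000 9.000
      vertex 0.000 27.000 9.000
    endloop
  endfacet
  facet normal 0.0000 -1.0000 0.0000
    outer loop
      vertex 0.000 0.000 0.000
      vertex 11.000 0.000 0.000
      vertex 11.000 0.000 9.000
    endloop
  endfacet
  facet normal 0.0000 -1.0000 0.0000
    outer loop
      vertex 0.000 0.000 0.000
      vertex 11.000 0.000 9.000
      vertex 0.000 0.000 9.000
    endloop
  endfacet
  facet normal 0.0000 1.0000 0.0000
    outer loop
      vertex 11.000 27.000 9.000
      vertex 11.000 27.000 0.000
      vertex 0.000 27.000 0.000
    endloop
  endfacet
  facet normal 0.0000 1.0000 0.0000
    outer loop
      vertex 0.000 27.000 9.000
      vertex 11.000 27.000 9.000
      vertex 0.000 27.000 0.000
    endloop
  endfacet
  facet normal -1.0000 0.0000 0.0000
    outer loop
      vertex 0.000 27.000 9.000
      vertex 0.000 27.000 0.000
      vertex 0.000 0.000 0.000
    endloop
  endfacet
  facet normal -1.0000 0.0000 0.0000
    outer loop
      vertex 0.000 0.000 9.000
      vertex 0.000 27.000 9.000
      vertex 0.000 0.000 0.000
    endloop
  endfacet
  facet normal 1.0000 0.0000 0.0000
    outer loop
      vertex 11.000 0.000 0.000
      vertex 11.000 27.000 0.000
      vertex 11.000 27.000 9.000
    endloop
  endfacet
  facet normal 1.0000 0.0000 0.0000
    outer loop
      vertex 11.000 0.000 0.000
      vertex 11.000 27.000 9.000
      vertex 11.000 0.000 9.000
    endloop
  endfacet
endsolid part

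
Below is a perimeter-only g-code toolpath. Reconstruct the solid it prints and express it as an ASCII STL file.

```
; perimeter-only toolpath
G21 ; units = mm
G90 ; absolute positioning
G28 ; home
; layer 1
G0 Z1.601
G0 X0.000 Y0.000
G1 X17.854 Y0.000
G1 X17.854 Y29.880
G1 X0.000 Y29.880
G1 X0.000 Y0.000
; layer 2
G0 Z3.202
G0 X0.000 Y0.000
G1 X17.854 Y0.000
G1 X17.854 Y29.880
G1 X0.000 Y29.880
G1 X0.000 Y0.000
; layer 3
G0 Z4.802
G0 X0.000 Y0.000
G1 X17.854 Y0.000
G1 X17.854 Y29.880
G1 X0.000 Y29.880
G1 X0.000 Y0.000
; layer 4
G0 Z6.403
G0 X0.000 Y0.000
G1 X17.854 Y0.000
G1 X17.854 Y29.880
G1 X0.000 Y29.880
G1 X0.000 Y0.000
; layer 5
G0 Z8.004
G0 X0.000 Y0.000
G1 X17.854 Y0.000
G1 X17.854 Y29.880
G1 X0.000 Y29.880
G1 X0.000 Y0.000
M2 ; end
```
solid part
  facet normal 0.0000 0.0000 -1.0000
    outer loop
      vertex 17.854 29.880 0.000
      vertex 17.854 0.000 0.000
      vertex 0.000 0.000 0.000
    endloop
  endfacet
  facet normal 0.0000 0.0000 -1.0000
    outer loop
      vertex 0.000 29.880 0.000
      vertex 17.854 29.880 0.000
      vertex 0.000 0.000 0.000
    endloop
  endfacet
  facet normal 0.0000 0.0000 1.0000
    outer loop
      vertex 0.000 0.000 8.004
      vertex 17.854 0.000 8.004
      vertex 17.854 29.880 8.004
    endloop
  endfacet
  facet normal 0.0000 0.0000 1.0000
    outer loop
      vertex 0.000 0.000 8.004
      vertex 17.854 29.880 8.004
      vertex 0.000 29.880 8.004
    endloop
  endfacet
  facet normal 0.0000 -1.0000 0.0000
    outer loop
      vertex 0.000 0.000 0.000
      vertex 17.854 0.000 0.000
      vertex 17.854 0.000 8.004
    endloop
  endfacet
  facet normal 0.0000 -1.0000 0.0000
    outer loop
      vertex 0.000 0.000 0.000
      vertex 17.854 0.000 8.004
      vertex 0.000 0.000 8.004
    endloop
  endfacet
  facet normal 0.0000 1.0000 0.0000
    outer loop
      vertex 17.854 29.880 8.004
      vertex 17.854 29.880 0.000
      vertex 0.000 29.880 0.000
    endloop
  endfacet
  facet normal 0.0000 1.0000 0.0000
    outer loop
      vertex 0.000 29.880 8.004
      vertex 17.854 29.880 8.004
      vertex 0.000 29.880 0.000
    endloop
  endfacet
  facet normal -1.0000 0.0000 0.0000
    outer loop
      vertex 0.000 29.880 8.004
      vertex 0.000 29.880 0.000
      vertex 0.000 0.000 0.000
    endloop
  endfacet
  facet normal -1.0000 0.0000 0.0000
    outer loop
      vertex 0.000 0.000 8.004
      vertex 0.000 29.880 8.004
      vertex 0.000 0.000 0.000
    endloop
  endfacet
  facet normal 1.0000 0.0000 0.0000
    outer loop
      vertex 17.854 0.000 0.000
      vertex 17.854 29.880 0.000
      vertex 17.854 29.880 8.004
    endloop
  endfacet
  facet normal 1.0000 0.0000 0.0000
    outer loop
      vertex 17.854 0.000 0.000
      vertex 17.854 29.880 8.004
      vertex 17.854 0.000 8.004
    endloop
  endfacet
endsolid part

The G0 Z moves step by Δz≈1.601 mm. Every layer's G1 loop is the same polygon, so the solid is a straight extrusion of it from z=0 to z≈8. Closing with flat bottom and top caps and triangulating gives 12 facets — a rectangular box, roughly 17.9 × 29.9 mm footprint and 8 mm tall.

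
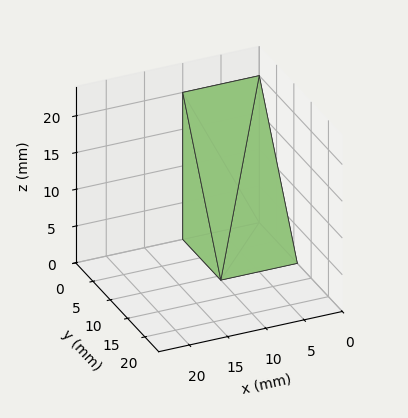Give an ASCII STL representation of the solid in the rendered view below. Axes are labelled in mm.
Reading the render: the shape is a wedge (ramp): 10 × 11 mm base, rising to 20 mm along the y=0 edge and sloping linearly to z=0 at y=11 (dimensions read to the nearest mm from the axis ticks). For the STL, each face is triangulated and given an outward normal.

solid part
  facet normal 0.0000 0.0000 -1.0000
    outer loop
      vertex 10.00 11.00 0.00
      vertex 10.00 0.00 0.00
      vertex 0.00 0.00 0.00
    endloop
  endfacet
  facet normal 0.0000 0.0000 -1.0000
    outer loop
      vertex 0.00 11.00 0.00
      vertex 10.00 11.00 0.00
      vertex 0.00 0.00 0.00
    endloop
  endfacet
  facet normal 0.0000 -1.0000 0.0000
    outer loop
      vertex 0.00 0.00 0.00
      vertex 10.00 0.00 0.00
      vertex 10.00 0.00 20.00
    endloop
  endfacet
  facet normal 0.0000 -1.0000 0.0000
    outer loop
      vertex 0.00 0.00 0.00
      vertex 10.00 0.00 20.00
      vertex 0.00 0.00 20.00
    endloop
  endfacet
  facet normal 0.0000 0.8762 0.4819
    outer loop
      vertex 0.00 0.00 20.00
      vertex 10.00 0.00 20.00
      vertex 10.00 11.00 0.00
    endloop
  endfacet
  facet normal 0.0000 0.8762 0.4819
    outer loop
      vertex 0.00 0.00 20.00
      vertex 10.00 11.00 0.00
      vertex 0.00 11.00 0.00
    endloop
  endfacet
  facet normal -1.0000 0.0000 0.0000
    outer loop
      vertex 0.00 0.00 20.00
      vertex 0.00 11.00 0.00
      vertex 0.00 0.00 0.00
    endloop
  endfacet
  facet normal 1.0000 0.0000 0.0000
    outer loop
      vertex 10.00 0.00 0.00
      vertex 10.00 11.00 0.00
      vertex 10.00 0.00 20.00
    endloop
  endfacet
endsolid part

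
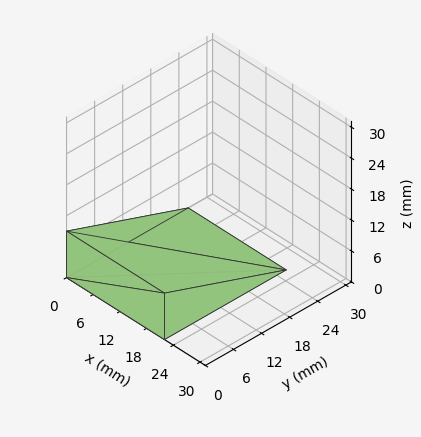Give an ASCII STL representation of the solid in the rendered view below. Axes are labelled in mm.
Reading the render: the shape is a wedge (ramp): 22 × 26 mm base, rising to 9 mm along the y=0 edge and sloping linearly to z=0 at y=26 (dimensions read to the nearest mm from the axis ticks). For the STL, each face is triangulated and given an outward normal.

solid part
  facet normal 0.0000 0.0000 -1.0000
    outer loop
      vertex 22.000 26.000 0.000
      vertex 22.000 0.000 0.000
      vertex 0.000 0.000 0.000
    endloop
  endfacet
  facet normal 0.0000 0.0000 -1.0000
    outer loop
      vertex 0.000 26.000 0.000
      vertex 22.000 26.000 0.000
      vertex 0.000 0.000 0.000
    endloop
  endfacet
  facet normal 0.0000 -1.0000 0.0000
    outer loop
      vertex 0.000 0.000 0.000
      vertex 22.000 0.000 0.000
      vertex 22.000 0.000 9.000
    endloop
  endfacet
  facet normal 0.0000 -1.0000 0.0000
    outer loop
      vertex 0.000 0.000 0.000
      vertex 22.000 0.000 9.000
      vertex 0.000 0.000 9.000
    endloop
  endfacet
  facet normal 0.0000 0.3271 0.9450
    outer loop
      vertex 0.000 0.000 9.000
      vertex 22.000 0.000 9.000
      vertex 22.000 26.000 0.000
    endloop
  endfacet
  facet normal 0.0000 0.3271 0.9450
    outer loop
      vertex 0.000 0.000 9.000
      vertex 22.000 26.000 0.000
      vertex 0.000 26.000 0.000
    endloop
  endfacet
  facet normal -1.0000 0.0000 0.0000
    outer loop
      vertex 0.000 0.000 9.000
      vertex 0.000 26.000 0.000
      vertex 0.000 0.000 0.000
    endloop
  endfacet
  facet normal 1.0000 0.0000 0.0000
    outer loop
      vertex 22.000 0.000 0.000
      vertex 22.000 26.000 0.000
      vertex 22.000 0.000 9.000
    endloop
  endfacet
endsolid part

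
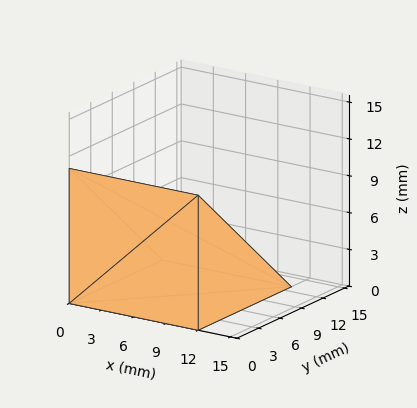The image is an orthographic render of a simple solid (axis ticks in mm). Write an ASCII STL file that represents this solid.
Reading the render: the shape is a wedge (ramp): 12 × 13 mm base, rising to 11 mm along the y=0 edge and sloping linearly to z=0 at y=13 (dimensions read to the nearest mm from the axis ticks). For the STL, each face is triangulated and given an outward normal.

solid part
  facet normal 0.0000 0.0000 -1.0000
    outer loop
      vertex 12.0 13.0 0.0
      vertex 12.0 0.0 0.0
      vertex 0.0 0.0 0.0
    endloop
  endfacet
  facet normal 0.0000 0.0000 -1.0000
    outer loop
      vertex 0.0 13.0 0.0
      vertex 12.0 13.0 0.0
      vertex 0.0 0.0 0.0
    endloop
  endfacet
  facet normal 0.0000 -1.0000 0.0000
    outer loop
      vertex 0.0 0.0 0.0
      vertex 12.0 0.0 0.0
      vertex 12.0 0.0 11.0
    endloop
  endfacet
  facet normal 0.0000 -1.0000 0.0000
    outer loop
      vertex 0.0 0.0 0.0
      vertex 12.0 0.0 11.0
      vertex 0.0 0.0 11.0
    endloop
  endfacet
  facet normal 0.0000 0.6459 0.7634
    outer loop
      vertex 0.0 0.0 11.0
      vertex 12.0 0.0 11.0
      vertex 12.0 13.0 0.0
    endloop
  endfacet
  facet normal 0.0000 0.6459 0.7634
    outer loop
      vertex 0.0 0.0 11.0
      vertex 12.0 13.0 0.0
      vertex 0.0 13.0 0.0
    endloop
  endfacet
  facet normal -1.0000 0.0000 0.0000
    outer loop
      vertex 0.0 0.0 11.0
      vertex 0.0 13.0 0.0
      vertex 0.0 0.0 0.0
    endloop
  endfacet
  facet normal 1.0000 0.0000 0.0000
    outer loop
      vertex 12.0 0.0 0.0
      vertex 12.0 13.0 0.0
      vertex 12.0 0.0 11.0
    endloop
  endfacet
endsolid part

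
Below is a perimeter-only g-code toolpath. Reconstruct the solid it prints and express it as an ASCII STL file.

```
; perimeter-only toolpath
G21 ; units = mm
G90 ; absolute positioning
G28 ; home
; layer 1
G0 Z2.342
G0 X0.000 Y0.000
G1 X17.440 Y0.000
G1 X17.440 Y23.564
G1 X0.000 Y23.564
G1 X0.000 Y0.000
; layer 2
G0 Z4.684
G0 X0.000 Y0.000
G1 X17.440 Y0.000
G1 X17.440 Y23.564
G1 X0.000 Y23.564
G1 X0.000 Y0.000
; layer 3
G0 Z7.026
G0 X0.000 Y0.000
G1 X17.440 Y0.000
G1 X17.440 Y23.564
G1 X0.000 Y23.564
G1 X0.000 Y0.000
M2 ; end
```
solid part
  facet normal 0.0000 0.0000 -1.0000
    outer loop
      vertex 17.440 23.564 0.000
      vertex 17.440 0.000 0.000
      vertex 0.000 0.000 0.000
    endloop
  endfacet
  facet normal 0.0000 0.0000 -1.0000
    outer loop
      vertex 0.000 23.564 0.000
      vertex 17.440 23.564 0.000
      vertex 0.000 0.000 0.000
    endloop
  endfacet
  facet normal 0.0000 0.0000 1.0000
    outer loop
      vertex 0.000 0.000 7.026
      vertex 17.440 0.000 7.026
      vertex 17.440 23.564 7.026
    endloop
  endfacet
  facet normal 0.0000 0.0000 1.0000
    outer loop
      vertex 0.000 0.000 7.026
      vertex 17.440 23.564 7.026
      vertex 0.000 23.564 7.026
    endloop
  endfacet
  facet normal 0.0000 -1.0000 0.0000
    outer loop
      vertex 0.000 0.000 0.000
      vertex 17.440 0.000 0.000
      vertex 17.440 0.000 7.026
    endloop
  endfacet
  facet normal 0.0000 -1.0000 0.0000
    outer loop
      vertex 0.000 0.000 0.000
      vertex 17.440 0.000 7.026
      vertex 0.000 0.000 7.026
    endloop
  endfacet
  facet normal 0.0000 1.0000 0.0000
    outer loop
      vertex 17.440 23.564 7.026
      vertex 17.440 23.564 0.000
      vertex 0.000 23.564 0.000
    endloop
  endfacet
  facet normal 0.0000 1.0000 0.0000
    outer loop
      vertex 0.000 23.564 7.026
      vertex 17.440 23.564 7.026
      vertex 0.000 23.564 0.000
    endloop
  endfacet
  facet normal -1.0000 0.0000 0.0000
    outer loop
      vertex 0.000 23.564 7.026
      vertex 0.000 23.564 0.000
      vertex 0.000 0.000 0.000
    endloop
  endfacet
  facet normal -1.0000 0.0000 0.0000
    outer loop
      vertex 0.000 0.000 7.026
      vertex 0.000 23.564 7.026
      vertex 0.000 0.000 0.000
    endloop
  endfacet
  facet normal 1.0000 0.0000 0.0000
    outer loop
      vertex 17.440 0.000 0.000
      vertex 17.440 23.564 0.000
      vertex 17.440 23.564 7.026
    endloop
  endfacet
  facet normal 1.0000 0.0000 0.0000
    outer loop
      vertex 17.440 0.000 0.000
      vertex 17.440 23.564 7.026
      vertex 17.440 0.000 7.026
    endloop
  endfacet
endsolid part

The G0 Z moves step by Δz≈2.342 mm. Every layer's G1 loop is the same polygon, so the solid is a straight extrusion of it from z=0 to z≈7.03. Closing with flat bottom and top caps and triangulating gives 12 facets — a rectangular box, roughly 17.4 × 23.6 mm footprint and 7.03 mm tall.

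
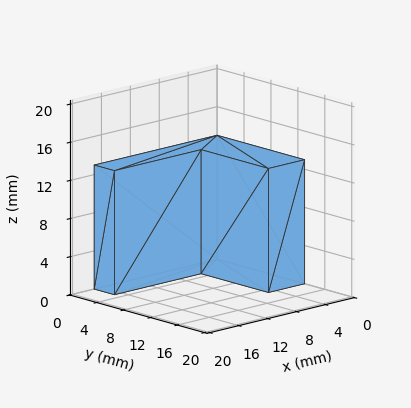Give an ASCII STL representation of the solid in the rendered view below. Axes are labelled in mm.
Reading the render: the shape is an L-shaped prism: outer 17 × 13 mm, arm thicknesses ≈ 3 mm (horizontal) and 5 mm (vertical), extruded 13 mm in z (dimensions read to the nearest mm from the axis ticks). For the STL, each face is triangulated and given an outward normal.

solid part
  facet normal 0.0000 0.0000 -1.0000
    outer loop
      vertex 17.0 3.0 0.0
      vertex 17.0 0.0 0.0
      vertex 0.0 0.0 0.0
    endloop
  endfacet
  facet normal 0.0000 0.0000 -1.0000
    outer loop
      vertex 5.0 3.0 0.0
      vertex 17.0 3.0 0.0
      vertex 0.0 0.0 0.0
    endloop
  endfacet
  facet normal 0.0000 0.0000 -1.0000
    outer loop
      vertex 5.0 13.0 0.0
      vertex 5.0 3.0 0.0
      vertex 0.0 0.0 0.0
    endloop
  endfacet
  facet normal 0.0000 0.0000 -1.0000
    outer loop
      vertex 0.0 13.0 0.0
      vertex 5.0 13.0 0.0
      vertex 0.0 0.0 0.0
    endloop
  endfacet
  facet normal 0.0000 0.0000 1.0000
    outer loop
      vertex 0.0 0.0 13.0
      vertex 17.0 0.0 13.0
      vertex 17.0 3.0 13.0
    endloop
  endfacet
  facet normal 0.0000 0.0000 1.0000
    outer loop
      vertex 0.0 0.0 13.0
      vertex 17.0 3.0 13.0
      vertex 5.0 3.0 13.0
    endloop
  endfacet
  facet normal 0.0000 0.0000 1.0000
    outer loop
      vertex 0.0 0.0 13.0
      vertex 5.0 3.0 13.0
      vertex 5.0 13.0 13.0
    endloop
  endfacet
  facet normal 0.0000 0.0000 1.0000
    outer loop
      vertex 0.0 0.0 13.0
      vertex 5.0 13.0 13.0
      vertex 0.0 13.0 13.0
    endloop
  endfacet
  facet normal 0.0000 -1.0000 0.0000
    outer loop
      vertex 0.0 0.0 0.0
      vertex 17.0 0.0 0.0
      vertex 17.0 0.0 13.0
    endloop
  endfacet
  facet normal 0.0000 -1.0000 0.0000
    outer loop
      vertex 0.0 0.0 0.0
      vertex 17.0 0.0 13.0
      vertex 0.0 0.0 13.0
    endloop
  endfacet
  facet normal 1.0000 0.0000 0.0000
    outer loop
      vertex 17.0 0.0 0.0
      vertex 17.0 3.0 0.0
      vertex 17.0 3.0 13.0
    endloop
  endfacet
  facet normal 1.0000 0.0000 0.0000
    outer loop
      vertex 17.0 0.0 0.0
      vertex 17.0 3.0 13.0
      vertex 17.0 0.0 13.0
    endloop
  endfacet
  facet normal 0.0000 1.0000 0.0000
    outer loop
      vertex 17.0 3.0 0.0
      vertex 5.0 3.0 0.0
      vertex 5.0 3.0 13.0
    endloop
  endfacet
  facet normal 0.0000 1.0000 0.0000
    outer loop
      vertex 17.0 3.0 0.0
      vertex 5.0 3.0 13.0
      vertex 17.0 3.0 13.0
    endloop
  endfacet
  facet normal 1.0000 0.0000 0.0000
    outer loop
      vertex 5.0 3.0 0.0
      vertex 5.0 13.0 0.0
      vertex 5.0 13.0 13.0
    endloop
  endfacet
  facet normal 1.0000 0.0000 0.0000
    outer loop
      vertex 5.0 3.0 0.0
      vertex 5.0 13.0 13.0
      vertex 5.0 3.0 13.0
    endloop
  endfacet
  facet normal 0.0000 1.0000 0.0000
    outer loop
      vertex 5.0 13.0 0.0
      vertex 0.0 13.0 0.0
      vertex 0.0 13.0 13.0
    endloop
  endfacet
  facet normal 0.0000 1.0000 0.0000
    outer loop
      vertex 5.0 13.0 0.0
      vertex 0.0 13.0 13.0
      vertex 5.0 13.0 13.0
    endloop
  endfacet
  facet normal -1.0000 0.0000 0.0000
    outer loop
      vertex 0.0 13.0 0.0
      vertex 0.0 0.0 0.0
      vertex 0.0 0.0 13.0
    endloop
  endfacet
  facet normal -1.0000 0.0000 0.0000
    outer loop
      vertex 0.0 13.0 0.0
      vertex 0.0 0.0 13.0
      vertex 0.0 13.0 13.0
    endloop
  endfacet
endsolid part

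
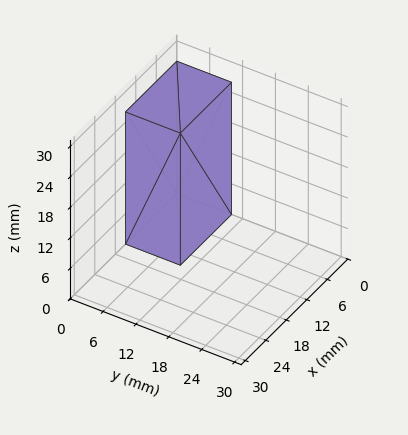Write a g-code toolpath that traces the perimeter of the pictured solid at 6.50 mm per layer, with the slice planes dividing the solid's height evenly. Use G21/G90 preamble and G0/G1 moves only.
Reading the render: the shape is a rectangular box, roughly 15 × 10 mm footprint and 26 mm tall (dimensions read to the nearest mm from the axis ticks). For the g-code, the solid's height is divided into equal slices at the stated Δz and each level perimeter traced with G1 moves after a G0 lift.

; perimeter-only toolpath
G21 ; units = mm
G90 ; absolute positioning
G28 ; home
; layer 1
G0 Z6.50
G0 X0.00 Y0.00
G1 X15.00 Y0.00
G1 X15.00 Y10.00
G1 X0.00 Y10.00
G1 X0.00 Y0.00
; layer 2
G0 Z13.00
G0 X0.00 Y0.00
G1 X15.00 Y0.00
G1 X15.00 Y10.00
G1 X0.00 Y10.00
G1 X0.00 Y0.00
; layer 3
G0 Z19.50
G0 X0.00 Y0.00
G1 X15.00 Y0.00
G1 X15.00 Y10.00
G1 X0.00 Y10.00
G1 X0.00 Y0.00
; layer 4
G0 Z26.00
G0 X0.00 Y0.00
G1 X15.00 Y0.00
G1 X15.00 Y10.00
G1 X0.00 Y10.00
G1 X0.00 Y0.00
M2 ; end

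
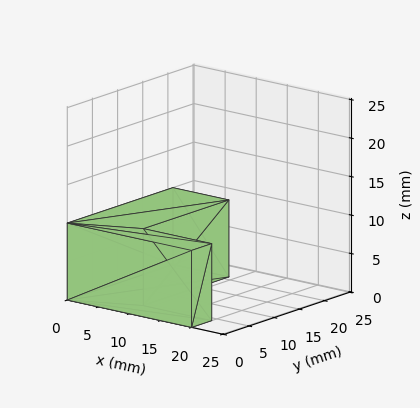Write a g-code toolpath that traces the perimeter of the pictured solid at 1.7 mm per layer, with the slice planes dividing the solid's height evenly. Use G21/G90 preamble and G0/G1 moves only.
Reading the render: the shape is an L-shaped prism: outer 20 × 21 mm, arm thicknesses ≈ 4 mm (horizontal) and 9 mm (vertical), extruded 10 mm in z (dimensions read to the nearest mm from the axis ticks). For the g-code, the solid's height is divided into equal slices at the stated Δz and each level perimeter traced with G1 moves after a G0 lift.

; perimeter-only toolpath
G21 ; units = mm
G90 ; absolute positioning
G28 ; home
; layer 1
G0 Z1.7
G0 X0.0 Y0.0
G1 X20.0 Y0.0
G1 X20.0 Y4.0
G1 X9.0 Y4.0
G1 X9.0 Y21.0
G1 X0.0 Y21.0
G1 X0.0 Y0.0
; layer 2
G0 Z3.3
G0 X0.0 Y0.0
G1 X20.0 Y0.0
G1 X20.0 Y4.0
G1 X9.0 Y4.0
G1 X9.0 Y21.0
G1 X0.0 Y21.0
G1 X0.0 Y0.0
; layer 3
G0 Z5.0
G0 X0.0 Y0.0
G1 X20.0 Y0.0
G1 X20.0 Y4.0
G1 X9.0 Y4.0
G1 X9.0 Y21.0
G1 X0.0 Y21.0
G1 X0.0 Y0.0
; layer 4
G0 Z6.7
G0 X0.0 Y0.0
G1 X20.0 Y0.0
G1 X20.0 Y4.0
G1 X9.0 Y4.0
G1 X9.0 Y21.0
G1 X0.0 Y21.0
G1 X0.0 Y0.0
; layer 5
G0 Z8.3
G0 X0.0 Y0.0
G1 X20.0 Y0.0
G1 X20.0 Y4.0
G1 X9.0 Y4.0
G1 X9.0 Y21.0
G1 X0.0 Y21.0
G1 X0.0 Y0.0
; layer 6
G0 Z10.0
G0 X0.0 Y0.0
G1 X20.0 Y0.0
G1 X20.0 Y4.0
G1 X9.0 Y4.0
G1 X9.0 Y21.0
G1 X0.0 Y21.0
G1 X0.0 Y0.0
M2 ; end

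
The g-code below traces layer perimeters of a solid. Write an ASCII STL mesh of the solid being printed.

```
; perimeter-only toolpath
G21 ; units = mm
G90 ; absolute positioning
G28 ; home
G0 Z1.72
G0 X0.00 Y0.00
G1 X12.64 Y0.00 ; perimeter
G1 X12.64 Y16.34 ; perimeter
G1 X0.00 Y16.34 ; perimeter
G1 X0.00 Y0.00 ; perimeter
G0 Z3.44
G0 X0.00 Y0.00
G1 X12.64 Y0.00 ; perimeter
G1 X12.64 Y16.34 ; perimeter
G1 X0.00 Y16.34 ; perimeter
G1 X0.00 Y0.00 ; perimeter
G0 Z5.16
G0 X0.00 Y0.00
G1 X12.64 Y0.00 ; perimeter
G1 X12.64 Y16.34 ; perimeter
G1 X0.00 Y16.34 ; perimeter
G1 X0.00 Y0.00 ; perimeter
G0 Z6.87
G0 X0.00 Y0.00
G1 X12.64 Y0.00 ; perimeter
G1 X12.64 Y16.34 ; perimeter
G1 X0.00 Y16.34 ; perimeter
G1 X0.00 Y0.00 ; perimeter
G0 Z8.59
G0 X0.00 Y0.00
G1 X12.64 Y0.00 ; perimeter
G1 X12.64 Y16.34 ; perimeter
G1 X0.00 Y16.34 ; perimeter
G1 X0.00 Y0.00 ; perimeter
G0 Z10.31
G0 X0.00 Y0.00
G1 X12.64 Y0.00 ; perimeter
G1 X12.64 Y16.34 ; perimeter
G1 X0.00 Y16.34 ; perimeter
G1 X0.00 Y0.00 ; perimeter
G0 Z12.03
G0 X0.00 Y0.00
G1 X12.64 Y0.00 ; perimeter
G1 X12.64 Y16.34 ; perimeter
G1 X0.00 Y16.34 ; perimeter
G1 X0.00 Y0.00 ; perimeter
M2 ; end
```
solid part
  facet normal 0.0000 0.0000 -1.0000
    outer loop
      vertex 12.64 16.34 0.00
      vertex 12.64 0.00 0.00
      vertex 0.00 0.00 0.00
    endloop
  endfacet
  facet normal 0.0000 0.0000 -1.0000
    outer loop
      vertex 0.00 16.34 0.00
      vertex 12.64 16.34 0.00
      vertex 0.00 0.00 0.00
    endloop
  endfacet
  facet normal 0.0000 0.0000 1.0000
    outer loop
      vertex 0.00 0.00 12.03
      vertex 12.64 0.00 12.03
      vertex 12.64 16.34 12.03
    endloop
  endfacet
  facet normal 0.0000 0.0000 1.0000
    outer loop
      vertex 0.00 0.00 12.03
      vertex 12.64 16.34 12.03
      vertex 0.00 16.34 12.03
    endloop
  endfacet
  facet normal 0.0000 -1.0000 0.0000
    outer loop
      vertex 0.00 0.00 0.00
      vertex 12.64 0.00 0.00
      vertex 12.64 0.00 12.03
    endloop
  endfacet
  facet normal 0.0000 -1.0000 0.0000
    outer loop
      vertex 0.00 0.00 0.00
      vertex 12.64 0.00 12.03
      vertex 0.00 0.00 12.03
    endloop
  endfacet
  facet normal 0.0000 1.0000 0.0000
    outer loop
      vertex 12.64 16.34 12.03
      vertex 12.64 16.34 0.00
      vertex 0.00 16.34 0.00
    endloop
  endfacet
  facet normal 0.0000 1.0000 0.0000
    outer loop
      vertex 0.00 16.34 12.03
      vertex 12.64 16.34 12.03
      vertex 0.00 16.34 0.00
    endloop
  endfacet
  facet normal -1.0000 0.0000 0.0000
    outer loop
      vertex 0.00 16.34 12.03
      vertex 0.00 16.34 0.00
      vertex 0.00 0.00 0.00
    endloop
  endfacet
  facet normal -1.0000 0.0000 0.0000
    outer loop
      vertex 0.00 0.00 12.03
      vertex 0.00 16.34 12.03
      vertex 0.00 0.00 0.00
    endloop
  endfacet
  facet normal 1.0000 0.0000 0.0000
    outer loop
      vertex 12.64 0.00 0.00
      vertex 12.64 16.34 0.00
      vertex 12.64 16.34 12.03
    endloop
  endfacet
  facet normal 1.0000 0.0000 0.0000
    outer loop
      vertex 12.64 0.00 0.00
      vertex 12.64 16.34 12.03
      vertex 12.64 0.00 12.03
    endloop
  endfacet
endsolid part

The G0 Z moves step by Δz≈1.72 mm. Every layer's G1 loop is the same polygon, so the solid is a straight extrusion of it from z=0 to z≈12. Closing with flat bottom and top caps and triangulating gives 12 facets — a rectangular box, roughly 12.6 × 16.3 mm footprint and 12 mm tall.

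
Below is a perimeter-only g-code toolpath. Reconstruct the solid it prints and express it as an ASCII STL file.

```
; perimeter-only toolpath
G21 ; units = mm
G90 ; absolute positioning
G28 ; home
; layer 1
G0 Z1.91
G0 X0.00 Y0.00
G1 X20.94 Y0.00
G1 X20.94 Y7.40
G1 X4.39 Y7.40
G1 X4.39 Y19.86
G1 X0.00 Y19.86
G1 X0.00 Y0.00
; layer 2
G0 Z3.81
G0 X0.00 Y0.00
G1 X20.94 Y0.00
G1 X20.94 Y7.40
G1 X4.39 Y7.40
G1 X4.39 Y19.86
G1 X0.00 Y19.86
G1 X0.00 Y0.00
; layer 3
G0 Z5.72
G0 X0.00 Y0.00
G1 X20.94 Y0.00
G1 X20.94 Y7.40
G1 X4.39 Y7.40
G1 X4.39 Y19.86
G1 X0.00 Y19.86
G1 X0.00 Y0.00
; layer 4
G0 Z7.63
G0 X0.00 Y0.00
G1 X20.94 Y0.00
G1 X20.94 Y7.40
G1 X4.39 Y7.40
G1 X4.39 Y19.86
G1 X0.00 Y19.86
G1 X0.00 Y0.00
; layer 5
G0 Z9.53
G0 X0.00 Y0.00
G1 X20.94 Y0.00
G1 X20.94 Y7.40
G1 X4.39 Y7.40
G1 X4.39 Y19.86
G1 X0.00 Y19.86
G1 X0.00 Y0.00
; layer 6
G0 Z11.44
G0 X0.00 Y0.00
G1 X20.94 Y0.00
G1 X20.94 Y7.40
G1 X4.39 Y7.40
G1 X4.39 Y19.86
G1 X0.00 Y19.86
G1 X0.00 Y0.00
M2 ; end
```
solid part
  facet normal 0.0000 0.0000 -1.0000
    outer loop
      vertex 20.94 7.40 0.00
      vertex 20.94 0.00 0.00
      vertex 0.00 0.00 0.00
    endloop
  endfacet
  facet normal 0.0000 0.0000 -1.0000
    outer loop
      vertex 4.39 7.40 0.00
      vertex 20.94 7.40 0.00
      vertex 0.00 0.00 0.00
    endloop
  endfacet
  facet normal 0.0000 0.0000 -1.0000
    outer loop
      vertex 4.39 19.86 0.00
      vertex 4.39 7.40 0.00
      vertex 0.00 0.00 0.00
    endloop
  endfacet
  facet normal 0.0000 0.0000 -1.0000
    outer loop
      vertex 0.00 19.86 0.00
      vertex 4.39 19.86 0.00
      vertex 0.00 0.00 0.00
    endloop
  endfacet
  facet normal 0.0000 0.0000 1.0000
    outer loop
      vertex 0.00 0.00 11.44
      vertex 20.94 0.00 11.44
      vertex 20.94 7.40 11.44
    endloop
  endfacet
  facet normal 0.0000 0.0000 1.0000
    outer loop
      vertex 0.00 0.00 11.44
      vertex 20.94 7.40 11.44
      vertex 4.39 7.40 11.44
    endloop
  endfacet
  facet normal 0.0000 0.0000 1.0000
    outer loop
      vertex 0.00 0.00 11.44
      vertex 4.39 7.40 11.44
      vertex 4.39 19.86 11.44
    endloop
  endfacet
  facet normal 0.0000 0.0000 1.0000
    outer loop
      vertex 0.00 0.00 11.44
      vertex 4.39 19.86 11.44
      vertex 0.00 19.86 11.44
    endloop
  endfacet
  facet normal 0.0000 -1.0000 0.0000
    outer loop
      vertex 0.00 0.00 0.00
      vertex 20.94 0.00 0.00
      vertex 20.94 0.00 11.44
    endloop
  endfacet
  facet normal 0.0000 -1.0000 0.0000
    outer loop
      vertex 0.00 0.00 0.00
      vertex 20.94 0.00 11.44
      vertex 0.00 0.00 11.44
    endloop
  endfacet
  facet normal 1.0000 0.0000 0.0000
    outer loop
      vertex 20.94 0.00 0.00
      vertex 20.94 7.40 0.00
      vertex 20.94 7.40 11.44
    endloop
  endfacet
  facet normal 1.0000 0.0000 0.0000
    outer loop
      vertex 20.94 0.00 0.00
      vertex 20.94 7.40 11.44
      vertex 20.94 0.00 11.44
    endloop
  endfacet
  facet normal 0.0000 1.0000 0.0000
    outer loop
      vertex 20.94 7.40 0.00
      vertex 4.39 7.40 0.00
      vertex 4.39 7.40 11.44
    endloop
  endfacet
  facet normal 0.0000 1.0000 0.0000
    outer loop
      vertex 20.94 7.40 0.00
      vertex 4.39 7.40 11.44
      vertex 20.94 7.40 11.44
    endloop
  endfacet
  facet normal 1.0000 0.0000 0.0000
    outer loop
      vertex 4.39 7.40 0.00
      vertex 4.39 19.86 0.00
      vertex 4.39 19.86 11.44
    endloop
  endfacet
  facet normal 1.0000 0.0000 0.0000
    outer loop
      vertex 4.39 7.40 0.00
      vertex 4.39 19.86 11.44
      vertex 4.39 7.40 11.44
    endloop
  endfacet
  facet normal 0.0000 1.0000 0.0000
    outer loop
      vertex 4.39 19.86 0.00
      vertex 0.00 19.86 0.00
      vertex 0.00 19.86 11.44
    endloop
  endfacet
  facet normal 0.0000 1.0000 0.0000
    outer loop
      vertex 4.39 19.86 0.00
      vertex 0.00 19.86 11.44
      vertex 4.39 19.86 11.44
    endloop
  endfacet
  facet normal -1.0000 0.0000 0.0000
    outer loop
      vertex 0.00 19.86 0.00
      vertex 0.00 0.00 0.00
      vertex 0.00 0.00 11.44
    endloop
  endfacet
  facet normal -1.0000 0.0000 0.0000
    outer loop
      vertex 0.00 19.86 0.00
      vertex 0.00 0.00 11.44
      vertex 0.00 19.86 11.44
    endloop
  endfacet
endsolid part

The G0 Z moves step by Δz≈1.91 mm. Every layer's G1 loop is the same polygon, so the solid is a straight extrusion of it from z=0 to z≈11.4. Closing with flat bottom and top caps and triangulating gives 20 facets — an L-shaped prism: outer 20.9 × 19.9 mm, arm thicknesses ≈ 7.4 mm (horizontal) and 4.39 mm (vertical), extruded 11.4 mm in z.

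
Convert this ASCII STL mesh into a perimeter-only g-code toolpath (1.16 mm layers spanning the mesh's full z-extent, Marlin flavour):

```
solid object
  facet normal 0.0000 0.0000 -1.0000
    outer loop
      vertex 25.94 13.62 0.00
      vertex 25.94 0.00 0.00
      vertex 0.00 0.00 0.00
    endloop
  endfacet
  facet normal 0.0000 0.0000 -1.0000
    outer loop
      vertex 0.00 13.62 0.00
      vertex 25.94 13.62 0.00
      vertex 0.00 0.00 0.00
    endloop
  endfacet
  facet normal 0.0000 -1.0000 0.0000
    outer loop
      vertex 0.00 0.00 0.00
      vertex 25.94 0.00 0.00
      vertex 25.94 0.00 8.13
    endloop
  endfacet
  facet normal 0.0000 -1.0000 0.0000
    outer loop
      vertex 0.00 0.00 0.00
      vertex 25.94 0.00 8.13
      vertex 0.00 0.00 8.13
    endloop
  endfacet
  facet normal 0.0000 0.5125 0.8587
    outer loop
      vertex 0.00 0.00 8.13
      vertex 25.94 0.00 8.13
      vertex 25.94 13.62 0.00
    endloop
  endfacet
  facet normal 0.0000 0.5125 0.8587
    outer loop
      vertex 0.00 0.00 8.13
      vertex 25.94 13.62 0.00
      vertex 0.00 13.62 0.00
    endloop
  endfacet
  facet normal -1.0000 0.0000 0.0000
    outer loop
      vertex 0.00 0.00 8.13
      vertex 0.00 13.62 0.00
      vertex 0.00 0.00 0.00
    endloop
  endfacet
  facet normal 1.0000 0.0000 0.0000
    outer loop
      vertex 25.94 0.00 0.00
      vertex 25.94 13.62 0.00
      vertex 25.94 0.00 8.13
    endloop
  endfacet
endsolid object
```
; perimeter-only toolpath
G21 ; units = mm
G90 ; absolute positioning
G28 ; home
; layer 1
G0 Z1.16
G0 X0.00 Y0.00
G1 X25.94 Y0.00
G1 X25.94 Y11.67
G1 X0.00 Y11.67
G1 X0.00 Y0.00
; layer 2
G0 Z2.32
G0 X0.00 Y0.00
G1 X25.94 Y0.00
G1 X25.94 Y9.73
G1 X0.00 Y9.73
G1 X0.00 Y0.00
; layer 3
G0 Z3.48
G0 X0.00 Y0.00
G1 X25.94 Y0.00
G1 X25.94 Y7.78
G1 X0.00 Y7.78
G1 X0.00 Y0.00
; layer 4
G0 Z4.65
G0 X0.00 Y0.00
G1 X25.94 Y0.00
G1 X25.94 Y5.84
G1 X0.00 Y5.84
G1 X0.00 Y0.00
; layer 5
G0 Z5.81
G0 X0.00 Y0.00
G1 X25.94 Y0.00
G1 X25.94 Y3.89
G1 X0.00 Y3.89
G1 X0.00 Y0.00
; layer 6
G0 Z6.97
G0 X0.00 Y0.00
G1 X25.94 Y0.00
G1 X25.94 Y1.95
G1 X0.00 Y1.95
G1 X0.00 Y0.00
M2 ; end

The solid is a wedge (ramp): 25.9 × 13.6 mm base, rising to 8.13 mm along the y=0 edge and sloping linearly to z=0 at y=13.6. Slicing at Δz = 1.16 mm — 7 equal slices spanning the solid's height, so layer i sits at z = i·h/7 — gives 6 non-empty perimeters. Each is a 4-segment closed polygon; G0 lifts to the layer z and rapids to the start vertex, then G1 traces the edges. The cross-section shrinks linearly with z (the slice at the apex is degenerate and omitted).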